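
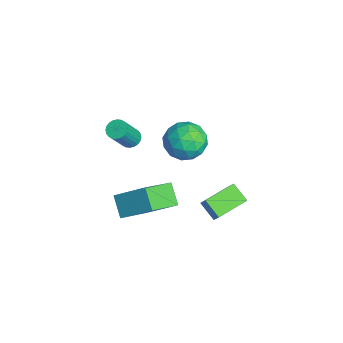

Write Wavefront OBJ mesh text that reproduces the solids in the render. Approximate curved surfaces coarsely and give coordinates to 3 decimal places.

v -0.348 -0.493 1.78
v 0.01 -0.819 1.459
v 0.705 -1.652 3.079
v 0.348 -1.327 3.4
v 0.138 -0.637 1.498
v 0.833 -1.47 3.118
v 0.193 -0.433 1.579
v 0.888 -1.266 3.199
v 0.166 -0.238 1.691
v 0.861 -1.072 3.311
v 0.06 -0.082 1.817
v 0.755 -0.916 3.437
v -0.108 0.011 1.937
v 0.587 -0.823 3.557
v -0.312 0.028 2.033
v 0.383 -0.806 3.653
v -0.522 -0.035 2.09
v 0.174 -0.869 3.71
v -0.705 -0.168 2.101
v -0.01 -1.001 3.721
v -0.833 -0.35 2.062
v -0.138 -1.183 3.682
v -0.888 -0.554 1.981
v -0.193 -1.387 3.601
v -0.861 -0.748 1.869
v -0.166 -1.582 3.489
v -0.755 -0.904 1.743
v -0.06 -1.738 3.363
v -0.587 -0.997 1.623
v 0.108 -1.831 3.243
v -0.383 -1.014 1.527
v 0.312 -1.848 3.147
v -0.174 -0.951 1.47
v 0.522 -1.785 3.09
v 3.051 2.886 -2.585
v 2.19 2.434 -1.918
v 2.342 4.549 -2.372
v 1.48 4.096 -1.705
v 3.54 3.004 -1.875
v 2.678 2.551 -1.208
v 2.83 4.666 -1.662
v 1.969 4.214 -0.995
v 2.773 2.328 2.913
v 3.4 1.874 3.787
v 1.28 1.306 3.453
v 1.907 0.852 4.327
v 1.601 1.978 4.352
v 2.524 2.61 4.018
v 2.156 0.57 3.222
v 3.079 1.202 2.888
v 3.018 0.788 3.978
v 2.675 1.658 4.676
v 2.005 1.522 2.564
v 1.662 2.392 3.262
v 3.218 2.191 3.303
v 1.462 0.989 3.937
v 1.283 1.651 3.952
v 1.651 1.384 4.466
v 2.703 2.623 3.438
v 3.071 2.356 3.952
v 2.014 2.418 4.284
v 1.609 0.824 3.288
v 1.977 0.557 3.802
v 3.029 1.796 2.774
v 3.397 1.529 3.288
v 2.666 0.762 2.956
v 3.362 1.285 3.928
v 2.484 0.685 4.246
v 2.631 0.519 3.596
v 3.173 0.89 3.4
v 3.16 1.797 4.339
v 2.282 1.196 4.656
v 2.103 1.858 4.671
v 2.645 2.229 4.475
v 2.936 1.158 4.451
v 2.398 1.984 2.584
v 1.52 1.383 2.901
v 2.035 0.951 2.765
v 2.577 1.322 2.569
v 2.196 2.495 2.994
v 1.318 1.895 3.312
v 1.507 2.29 3.84
v 2.049 2.661 3.644
v 1.744 2.022 2.789
v 0.651 -1.64 -1.745
v 1.607 -0.249 -0.462
v -0.311 -0.054 -2.75
v 0.645 1.338 -1.467
v 1.695 -1.558 -2.613
v 2.651 -0.166 -1.33
v 0.733 0.029 -3.618
v 1.689 1.42 -2.335
f 2 1 5
f 2 5 3
f 3 5 6
f 3 6 4
f 5 1 7
f 5 7 6
f 6 7 8
f 6 8 4
f 7 1 9
f 7 9 8
f 8 9 10
f 8 10 4
f 9 1 11
f 9 11 10
f 10 11 12
f 10 12 4
f 11 1 13
f 11 13 12
f 12 13 14
f 12 14 4
f 13 1 15
f 13 15 14
f 14 15 16
f 14 16 4
f 15 1 17
f 15 17 16
f 16 17 18
f 16 18 4
f 17 1 19
f 17 19 18
f 18 19 20
f 18 20 4
f 19 1 21
f 19 21 20
f 20 21 22
f 20 22 4
f 21 1 23
f 21 23 22
f 22 23 24
f 22 24 4
f 23 1 25
f 23 25 24
f 24 25 26
f 24 26 4
f 25 1 27
f 25 27 26
f 26 27 28
f 26 28 4
f 27 1 29
f 27 29 28
f 28 29 30
f 28 30 4
f 29 1 31
f 29 31 30
f 30 31 32
f 30 32 4
f 31 1 33
f 31 33 32
f 32 33 34
f 32 34 4
f 33 1 2
f 33 2 34
f 34 2 3
f 34 3 4
f 36 38 35
f 39 36 35
f 35 38 37
f 37 39 35
f 36 42 38
f 40 36 39
f 40 42 36
f 38 42 37
f 41 39 37
f 37 42 41
f 41 40 39
f 42 40 41
f 43 80 59
f 80 54 83
f 59 83 48
f 80 83 59
f 43 59 55
f 59 48 60
f 55 60 44
f 59 60 55
f 43 55 64
f 55 44 65
f 64 65 50
f 55 65 64
f 43 64 76
f 64 50 79
f 76 79 53
f 64 79 76
f 43 76 80
f 76 53 84
f 80 84 54
f 76 84 80
f 44 60 71
f 60 48 74
f 71 74 52
f 60 74 71
f 48 83 61
f 83 54 82
f 61 82 47
f 83 82 61
f 54 84 81
f 84 53 77
f 81 77 45
f 84 77 81
f 53 79 78
f 79 50 66
f 78 66 49
f 79 66 78
f 50 65 70
f 65 44 67
f 70 67 51
f 65 67 70
f 46 72 58
f 72 52 73
f 58 73 47
f 72 73 58
f 46 58 56
f 58 47 57
f 56 57 45
f 58 57 56
f 46 56 63
f 56 45 62
f 63 62 49
f 56 62 63
f 46 63 68
f 63 49 69
f 68 69 51
f 63 69 68
f 46 68 72
f 68 51 75
f 72 75 52
f 68 75 72
f 47 73 61
f 73 52 74
f 61 74 48
f 73 74 61
f 45 57 81
f 57 47 82
f 81 82 54
f 57 82 81
f 49 62 78
f 62 45 77
f 78 77 53
f 62 77 78
f 51 69 70
f 69 49 66
f 70 66 50
f 69 66 70
f 52 75 71
f 75 51 67
f 71 67 44
f 75 67 71
f 86 88 85
f 89 86 85
f 85 88 87
f 87 89 85
f 86 92 88
f 90 86 89
f 90 92 86
f 88 92 87
f 91 89 87
f 87 92 91
f 91 90 89
f 92 90 91



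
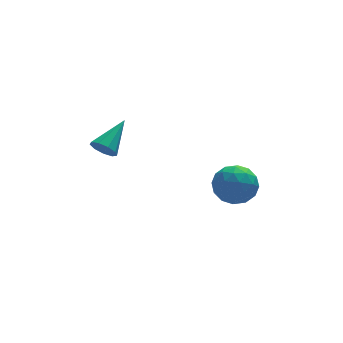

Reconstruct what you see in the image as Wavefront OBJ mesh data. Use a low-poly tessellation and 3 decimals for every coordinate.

v -3.562 -0.816 2.457
v -3.204 -1.313 2.55
v -2.438 0.156 3.323
v -3.093 -1.12 2.189
v -3.201 -0.784 1.954
v -3.478 -0.464 1.953
v -3.795 -0.307 2.189
v -4.002 -0.389 2.549
v -4.004 -0.67 2.867
v -3.799 -1.02 2.992
v -3.483 -1.274 2.867
v 1.034 -0.878 0.143
v 1.655 -0.411 -0.517
v 1.805 -2.309 -0.143
v 2.426 -1.842 -0.803
v 2.497 -1.64 0.194
v 2.02 -0.756 0.371
v 1.44 -1.964 -1.031
v 0.963 -1.08 -0.854
v 1.906 -1.082 -1.243
v 2.559 -0.882 -0.486
v 0.901 -1.838 -0.174
v 1.554 -1.638 0.583
v 1.277 -0.519 -0.161
v 2.183 -2.201 -0.499
v 2.225 -2.082 0.088
v 2.59 -1.807 -0.3
v 1.491 -0.722 0.36
v 1.856 -0.447 -0.028
v 2.351 -1.169 0.39
v 1.604 -2.273 -0.632
v 1.969 -1.998 -1.02
v 0.87 -0.913 -0.36
v 1.235 -0.638 -0.748
v 1.109 -1.551 -1.05
v 1.789 -0.639 -0.976
v 2.243 -1.48 -1.145
v 1.663 -1.552 -1.278
v 1.383 -1.032 -1.174
v 2.173 -0.521 -0.531
v 2.627 -1.362 -0.7
v 2.668 -1.243 -0.114
v 2.388 -0.724 -0.009
v 2.321 -0.915 -0.958
v 0.833 -1.358 0.04
v 1.287 -2.199 -0.129
v 1.072 -1.996 -0.651
v 0.792 -1.477 -0.546
v 1.217 -1.24 0.485
v 1.671 -2.081 0.316
v 2.077 -1.688 0.514
v 1.797 -1.168 0.618
v 1.139 -1.805 0.298
f 2 1 4
f 2 4 3
f 4 1 5
f 4 5 3
f 5 1 6
f 5 6 3
f 6 1 7
f 6 7 3
f 7 1 8
f 7 8 3
f 8 1 9
f 8 9 3
f 9 1 10
f 9 10 3
f 10 1 11
f 10 11 3
f 11 1 2
f 11 2 3
f 12 49 28
f 49 23 52
f 28 52 17
f 49 52 28
f 12 28 24
f 28 17 29
f 24 29 13
f 28 29 24
f 12 24 33
f 24 13 34
f 33 34 19
f 24 34 33
f 12 33 45
f 33 19 48
f 45 48 22
f 33 48 45
f 12 45 49
f 45 22 53
f 49 53 23
f 45 53 49
f 13 29 40
f 29 17 43
f 40 43 21
f 29 43 40
f 17 52 30
f 52 23 51
f 30 51 16
f 52 51 30
f 23 53 50
f 53 22 46
f 50 46 14
f 53 46 50
f 22 48 47
f 48 19 35
f 47 35 18
f 48 35 47
f 19 34 39
f 34 13 36
f 39 36 20
f 34 36 39
f 15 41 27
f 41 21 42
f 27 42 16
f 41 42 27
f 15 27 25
f 27 16 26
f 25 26 14
f 27 26 25
f 15 25 32
f 25 14 31
f 32 31 18
f 25 31 32
f 15 32 37
f 32 18 38
f 37 38 20
f 32 38 37
f 15 37 41
f 37 20 44
f 41 44 21
f 37 44 41
f 16 42 30
f 42 21 43
f 30 43 17
f 42 43 30
f 14 26 50
f 26 16 51
f 50 51 23
f 26 51 50
f 18 31 47
f 31 14 46
f 47 46 22
f 31 46 47
f 20 38 39
f 38 18 35
f 39 35 19
f 38 35 39
f 21 44 40
f 44 20 36
f 40 36 13
f 44 36 40



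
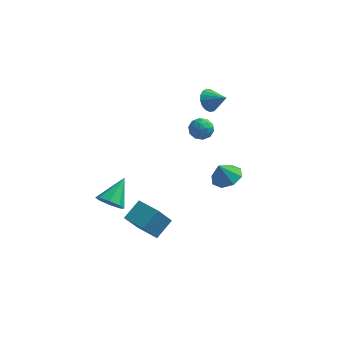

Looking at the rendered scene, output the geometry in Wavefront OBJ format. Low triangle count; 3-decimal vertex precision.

v 1.235 2.158 3.539
v 1.549 1.921 2.912
v 2.205 1.902 4.121
v 1.633 2.265 2.924
v 1.625 2.584 3.076
v 1.528 2.806 3.335
v 1.364 2.879 3.64
v 1.17 2.787 3.922
v 0.991 2.551 4.116
v 0.868 2.224 4.178
v 0.829 1.883 4.093
v 0.883 1.604 3.881
v 1.018 1.452 3.591
v 1.202 1.462 3.289
v 1.394 1.631 3.044
v 2.865 -0.572 -0.115
v 3.493 -0.076 0.25
v 2.495 -0.848 0.895
v 2.925 0.269 0.137
v 2.323 0.121 -0.125
v 2.037 -0.433 -0.38
v 2.237 -1.069 -0.48
v 2.804 -1.413 -0.366
v 3.407 -1.265 -0.105
v 3.692 -0.711 0.15
v -2.697 -2.967 -1.54
v -2.241 -2.647 -2.141
v -2.303 -1.613 -0.52
v -2.839 -2.456 -2.165
v -3.353 -2.564 -1.822
v -3.483 -2.909 -1.314
v -3.152 -3.288 -0.938
v -2.555 -3.479 -0.915
v -2.041 -3.37 -1.258
v -1.911 -3.025 -1.766
v 1.14 1.284 1.927
v 1.526 1.27 2.529
v 0.814 0.19 2.111
v 1.2 0.176 2.713
v 0.61 0.579 2.675
v 0.812 1.255 2.561
v 1.528 0.205 2.079
v 1.73 0.881 1.965
v 1.766 0.603 2.623
v 1.198 0.835 2.991
v 1.142 0.625 1.649
v 0.574 0.857 2.017
v 1.362 1.373 2.212
v 0.978 0.087 2.428
v 0.632 0.324 2.406
v 0.858 0.316 2.76
v 0.942 1.364 2.231
v 1.169 1.356 2.584
v 0.63 0.95 2.67
v 1.171 0.104 2.056
v 1.398 0.096 2.409
v 1.482 1.144 1.88
v 1.708 1.136 2.234
v 1.71 0.51 1.97
v 1.729 0.973 2.621
v 1.537 0.33 2.729
v 1.731 0.347 2.356
v 1.849 0.744 2.289
v 1.396 1.109 2.837
v 1.204 0.466 2.946
v 0.857 0.703 2.923
v 0.976 1.1 2.856
v 1.537 0.717 2.893
v 1.136 0.994 1.694
v 0.944 0.351 1.803
v 1.364 0.36 1.784
v 1.483 0.757 1.717
v 0.803 1.13 1.911
v 0.611 0.487 2.019
v 0.491 0.716 2.351
v 0.609 1.113 2.284
v 0.803 0.743 1.747
v -1.622 -1.577 -4.515
v -2.127 -2.371 -3.135
v -1.091 -0.614 -3.766
v -1.596 -1.408 -2.387
v -0.384 -2.292 -4.473
v -0.889 -3.086 -3.094
v 0.147 -1.329 -3.725
v -0.358 -2.123 -2.345
f 2 1 4
f 2 4 3
f 4 1 5
f 4 5 3
f 5 1 6
f 5 6 3
f 6 1 7
f 6 7 3
f 7 1 8
f 7 8 3
f 8 1 9
f 8 9 3
f 9 1 10
f 9 10 3
f 10 1 11
f 10 11 3
f 11 1 12
f 11 12 3
f 12 1 13
f 12 13 3
f 13 1 14
f 13 14 3
f 14 1 15
f 14 15 3
f 15 1 2
f 15 2 3
f 17 16 19
f 17 19 18
f 19 16 20
f 19 20 18
f 20 16 21
f 20 21 18
f 21 16 22
f 21 22 18
f 22 16 23
f 22 23 18
f 23 16 24
f 23 24 18
f 24 16 25
f 24 25 18
f 25 16 17
f 25 17 18
f 27 26 29
f 27 29 28
f 29 26 30
f 29 30 28
f 30 26 31
f 30 31 28
f 31 26 32
f 31 32 28
f 32 26 33
f 32 33 28
f 33 26 34
f 33 34 28
f 34 26 35
f 34 35 28
f 35 26 27
f 35 27 28
f 36 73 52
f 73 47 76
f 52 76 41
f 73 76 52
f 36 52 48
f 52 41 53
f 48 53 37
f 52 53 48
f 36 48 57
f 48 37 58
f 57 58 43
f 48 58 57
f 36 57 69
f 57 43 72
f 69 72 46
f 57 72 69
f 36 69 73
f 69 46 77
f 73 77 47
f 69 77 73
f 37 53 64
f 53 41 67
f 64 67 45
f 53 67 64
f 41 76 54
f 76 47 75
f 54 75 40
f 76 75 54
f 47 77 74
f 77 46 70
f 74 70 38
f 77 70 74
f 46 72 71
f 72 43 59
f 71 59 42
f 72 59 71
f 43 58 63
f 58 37 60
f 63 60 44
f 58 60 63
f 39 65 51
f 65 45 66
f 51 66 40
f 65 66 51
f 39 51 49
f 51 40 50
f 49 50 38
f 51 50 49
f 39 49 56
f 49 38 55
f 56 55 42
f 49 55 56
f 39 56 61
f 56 42 62
f 61 62 44
f 56 62 61
f 39 61 65
f 61 44 68
f 65 68 45
f 61 68 65
f 40 66 54
f 66 45 67
f 54 67 41
f 66 67 54
f 38 50 74
f 50 40 75
f 74 75 47
f 50 75 74
f 42 55 71
f 55 38 70
f 71 70 46
f 55 70 71
f 44 62 63
f 62 42 59
f 63 59 43
f 62 59 63
f 45 68 64
f 68 44 60
f 64 60 37
f 68 60 64
f 79 81 78
f 82 79 78
f 78 81 80
f 80 82 78
f 79 85 81
f 83 79 82
f 83 85 79
f 81 85 80
f 84 82 80
f 80 85 84
f 84 83 82
f 85 83 84



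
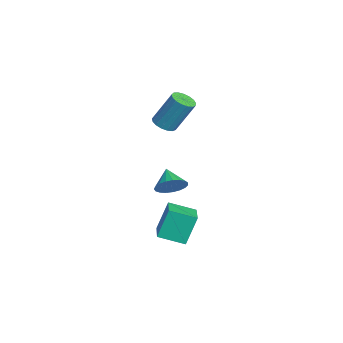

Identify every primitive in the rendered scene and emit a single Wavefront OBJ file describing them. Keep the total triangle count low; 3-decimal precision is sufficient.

v -0.494 0.638 -1.247
v -0.109 0.345 -0.714
v -1.346 0.562 -0.673
v -0.092 0.637 -0.649
v -0.144 0.929 -0.689
v -0.257 1.171 -0.824
v -0.411 1.32 -1.033
v -0.579 1.352 -1.279
v -0.732 1.26 -1.519
v -0.845 1.061 -1.712
v -0.896 0.788 -1.825
v -0.878 0.49 -1.837
v -0.794 0.217 -1.748
v -0.658 0.016 -1.572
v -0.493 -0.076 -1.339
v -0.329 -0.046 -1.091
v -0.193 0.103 -0.87
v 1.956 -0.335 -2.163
v 1.693 0.177 -0.876
v 2.203 0.763 -2.55
v 1.94 1.275 -1.263
v 3.3 -0.515 -1.817
v 3.037 -0.003 -0.53
v 3.547 0.583 -2.204
v 3.284 1.095 -0.917
v -2.676 0.681 1.303
v -2.135 0.475 1.328
v -1.902 1.273 2.823
v -2.444 1.479 2.797
v -2.108 0.717 1.195
v -1.875 1.515 2.689
v -2.211 0.951 1.086
v -1.978 1.749 2.58
v -2.421 1.123 1.027
v -2.188 1.921 2.521
v -2.689 1.193 1.031
v -2.456 1.991 2.525
v -2.955 1.147 1.098
v -2.722 1.945 2.592
v -3.156 0.993 1.211
v -2.924 1.791 2.705
v -3.248 0.768 1.345
v -3.015 1.566 2.84
v -3.209 0.523 1.47
v -2.976 1.322 2.964
v -3.048 0.315 1.556
v -2.815 1.113 3.051
v -2.801 0.19 1.585
v -2.569 0.988 3.079
v -2.526 0.177 1.548
v -2.294 0.976 3.043
v -2.286 0.28 1.456
v -2.053 1.079 2.95
f 2 1 4
f 2 4 3
f 4 1 5
f 4 5 3
f 5 1 6
f 5 6 3
f 6 1 7
f 6 7 3
f 7 1 8
f 7 8 3
f 8 1 9
f 8 9 3
f 9 1 10
f 9 10 3
f 10 1 11
f 10 11 3
f 11 1 12
f 11 12 3
f 12 1 13
f 12 13 3
f 13 1 14
f 13 14 3
f 14 1 15
f 14 15 3
f 15 1 16
f 15 16 3
f 16 1 17
f 16 17 3
f 17 1 2
f 17 2 3
f 19 21 18
f 22 19 18
f 18 21 20
f 20 22 18
f 19 25 21
f 23 19 22
f 23 25 19
f 21 25 20
f 24 22 20
f 20 25 24
f 24 23 22
f 25 23 24
f 27 26 30
f 27 30 28
f 28 30 31
f 28 31 29
f 30 26 32
f 30 32 31
f 31 32 33
f 31 33 29
f 32 26 34
f 32 34 33
f 33 34 35
f 33 35 29
f 34 26 36
f 34 36 35
f 35 36 37
f 35 37 29
f 36 26 38
f 36 38 37
f 37 38 39
f 37 39 29
f 38 26 40
f 38 40 39
f 39 40 41
f 39 41 29
f 40 26 42
f 40 42 41
f 41 42 43
f 41 43 29
f 42 26 44
f 42 44 43
f 43 44 45
f 43 45 29
f 44 26 46
f 44 46 45
f 45 46 47
f 45 47 29
f 46 26 48
f 46 48 47
f 47 48 49
f 47 49 29
f 48 26 50
f 48 50 49
f 49 50 51
f 49 51 29
f 50 26 52
f 50 52 51
f 51 52 53
f 51 53 29
f 52 26 27
f 52 27 53
f 53 27 28
f 53 28 29



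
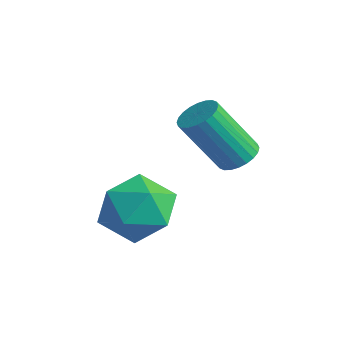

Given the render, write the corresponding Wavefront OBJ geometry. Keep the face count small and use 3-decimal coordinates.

v 1.716 -0.622 1.786
v 2.284 -0.092 2.495
v 3.096 -0.788 0.805
v 3.664 -0.258 1.514
v 3.308 -1.221 1.739
v 2.455 -1.119 2.346
v 2.925 0.239 0.954
v 2.072 0.341 1.561
v 3.031 0.44 1.981
v 3.267 -0.463 2.466
v 2.113 -0.417 0.834
v 2.349 -1.32 1.319
v 3.34 1.992 2.907
v 3.799 2.203 3.171
v 3.338 1.339 4.658
v 2.88 1.128 4.393
v 3.647 2.36 3.215
v 3.187 1.496 4.702
v 3.449 2.461 3.213
v 2.988 1.597 4.699
v 3.234 2.49 3.163
v 2.774 1.626 4.65
v 3.035 2.443 3.075
v 2.575 1.579 4.561
v 2.883 2.328 2.96
v 2.423 1.464 4.447
v 2.8 2.162 2.838
v 2.34 1.298 4.325
v 2.8 1.969 2.726
v 2.34 1.105 4.213
v 2.882 1.781 2.642
v 2.421 0.917 4.129
v 3.033 1.624 2.598
v 2.573 0.76 4.085
v 3.232 1.523 2.601
v 2.771 0.659 4.087
v 3.446 1.494 2.65
v 2.986 0.63 4.137
v 3.645 1.541 2.739
v 3.185 0.677 4.225
v 3.797 1.656 2.853
v 3.337 0.792 4.34
v 3.88 1.822 2.975
v 3.42 0.958 4.462
v 3.88 2.015 3.087
v 3.42 1.151 4.574
f 1 12 6
f 1 6 2
f 1 2 8
f 1 8 11
f 1 11 12
f 2 6 10
f 6 12 5
f 12 11 3
f 11 8 7
f 8 2 9
f 4 10 5
f 4 5 3
f 4 3 7
f 4 7 9
f 4 9 10
f 5 10 6
f 3 5 12
f 7 3 11
f 9 7 8
f 10 9 2
f 14 13 17
f 14 17 15
f 15 17 18
f 15 18 16
f 17 13 19
f 17 19 18
f 18 19 20
f 18 20 16
f 19 13 21
f 19 21 20
f 20 21 22
f 20 22 16
f 21 13 23
f 21 23 22
f 22 23 24
f 22 24 16
f 23 13 25
f 23 25 24
f 24 25 26
f 24 26 16
f 25 13 27
f 25 27 26
f 26 27 28
f 26 28 16
f 27 13 29
f 27 29 28
f 28 29 30
f 28 30 16
f 29 13 31
f 29 31 30
f 30 31 32
f 30 32 16
f 31 13 33
f 31 33 32
f 32 33 34
f 32 34 16
f 33 13 35
f 33 35 34
f 34 35 36
f 34 36 16
f 35 13 37
f 35 37 36
f 36 37 38
f 36 38 16
f 37 13 39
f 37 39 38
f 38 39 40
f 38 40 16
f 39 13 41
f 39 41 40
f 40 41 42
f 40 42 16
f 41 13 43
f 41 43 42
f 42 43 44
f 42 44 16
f 43 13 45
f 43 45 44
f 44 45 46
f 44 46 16
f 45 13 14
f 45 14 46
f 46 14 15
f 46 15 16



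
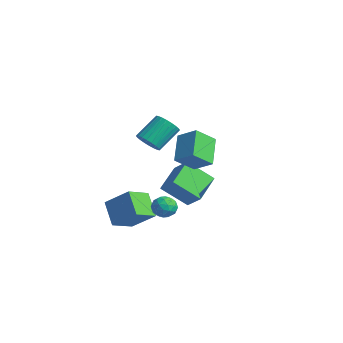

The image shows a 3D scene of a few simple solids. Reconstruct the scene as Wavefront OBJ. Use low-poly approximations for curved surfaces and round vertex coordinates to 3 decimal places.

v -3.5 1.743 -2.914
v -4.472 3.196 -2.096
v -2.678 3.002 -4.172
v -3.65 4.455 -3.354
v -2.45 1.945 -2.026
v -3.422 3.398 -1.208
v -1.628 3.204 -3.284
v -2.6 4.657 -2.466
v 1.467 1.129 2.625
v 1.449 -0.023 3.522
v 2.464 1.632 3.291
v 2.446 0.48 4.188
v 2.634 0.26 1.532
v 2.616 -0.892 2.429
v 3.631 0.763 2.198
v 3.613 -0.389 3.095
v 0.675 -1.322 2.999
v 1.413 -1.11 2.864
v 1.244 0.155 3.926
v 0.505 -0.058 4.061
v 1.266 -0.951 2.651
v 1.096 0.314 3.713
v 1.028 -0.848 2.491
v 0.859 0.417 3.552
v 0.737 -0.818 2.408
v 0.567 0.447 3.469
v 0.436 -0.864 2.415
v 0.267 0.401 3.477
v 0.172 -0.98 2.511
v 0.002 0.285 3.573
v -0.016 -1.148 2.682
v -0.186 0.116 3.743
v -0.099 -1.343 2.9
v -0.268 -0.078 3.962
v -0.064 -1.535 3.134
v -0.233 -0.27 4.196
v 0.084 -1.694 3.347
v -0.086 -0.429 4.409
v 0.321 -1.797 3.508
v 0.152 -0.532 4.569
v 0.613 -1.827 3.591
v 0.443 -0.562 4.652
v 0.913 -1.781 3.583
v 0.744 -0.516 4.645
v 1.178 -1.665 3.487
v 1.008 -0.4 4.549
v 1.366 -1.496 3.317
v 1.196 -0.232 4.378
v 1.448 -1.302 3.098
v 1.279 -0.037 4.16
v -1.898 -2.522 -2.187
v -0.718 -1.725 -1.054
v -2.227 -1.169 -2.797
v -1.046 -0.372 -1.664
v -0.694 -2.728 -3.296
v 0.487 -1.931 -2.163
v -1.022 -1.375 -3.906
v 0.158 -0.578 -2.773
v 2.673 -0.791 -0.663
v 2.975 -1.278 -0.217
v 2.245 -1.662 -1.323
v 2.547 -2.149 -0.877
v 1.989 -1.745 -0.65
v 2.253 -1.206 -0.241
v 2.967 -1.734 -1.299
v 3.231 -1.195 -0.89
v 3.156 -1.86 -0.61
v 2.552 -1.867 -0.209
v 2.668 -1.073 -1.331
v 2.064 -1.08 -0.93
v 2.862 -0.958 -0.382
v 2.358 -1.982 -1.158
v 2.03 -1.744 -1.024
v 2.207 -2.03 -0.762
v 2.438 -0.916 -0.396
v 2.615 -1.202 -0.134
v 2.035 -1.476 -0.388
v 2.605 -1.738 -1.406
v 2.782 -2.024 -1.144
v 3.013 -0.91 -0.778
v 3.19 -1.196 -0.516
v 3.185 -1.464 -1.152
v 3.145 -1.586 -0.351
v 2.894 -2.098 -0.739
v 3.141 -1.854 -0.987
v 3.296 -1.538 -0.747
v 2.79 -1.59 -0.115
v 2.538 -2.102 -0.503
v 2.21 -1.865 -0.369
v 2.366 -1.548 -0.129
v 2.897 -1.933 -0.346
v 2.682 -0.838 -1.037
v 2.43 -1.35 -1.425
v 2.854 -1.392 -1.411
v 3.01 -1.075 -1.171
v 2.326 -0.842 -0.801
v 2.075 -1.354 -1.189
v 1.924 -1.402 -0.793
v 2.079 -1.086 -0.553
v 2.323 -1.007 -1.194
f 2 4 1
f 5 2 1
f 1 4 3
f 3 5 1
f 2 8 4
f 6 2 5
f 6 8 2
f 4 8 3
f 7 5 3
f 3 8 7
f 7 6 5
f 8 6 7
f 10 12 9
f 13 10 9
f 9 12 11
f 11 13 9
f 10 16 12
f 14 10 13
f 14 16 10
f 12 16 11
f 15 13 11
f 11 16 15
f 15 14 13
f 16 14 15
f 18 17 21
f 18 21 19
f 19 21 22
f 19 22 20
f 21 17 23
f 21 23 22
f 22 23 24
f 22 24 20
f 23 17 25
f 23 25 24
f 24 25 26
f 24 26 20
f 25 17 27
f 25 27 26
f 26 27 28
f 26 28 20
f 27 17 29
f 27 29 28
f 28 29 30
f 28 30 20
f 29 17 31
f 29 31 30
f 30 31 32
f 30 32 20
f 31 17 33
f 31 33 32
f 32 33 34
f 32 34 20
f 33 17 35
f 33 35 34
f 34 35 36
f 34 36 20
f 35 17 37
f 35 37 36
f 36 37 38
f 36 38 20
f 37 17 39
f 37 39 38
f 38 39 40
f 38 40 20
f 39 17 41
f 39 41 40
f 40 41 42
f 40 42 20
f 41 17 43
f 41 43 42
f 42 43 44
f 42 44 20
f 43 17 45
f 43 45 44
f 44 45 46
f 44 46 20
f 45 17 47
f 45 47 46
f 46 47 48
f 46 48 20
f 47 17 49
f 47 49 48
f 48 49 50
f 48 50 20
f 49 17 18
f 49 18 50
f 50 18 19
f 50 19 20
f 52 54 51
f 55 52 51
f 51 54 53
f 53 55 51
f 52 58 54
f 56 52 55
f 56 58 52
f 54 58 53
f 57 55 53
f 53 58 57
f 57 56 55
f 58 56 57
f 59 96 75
f 96 70 99
f 75 99 64
f 96 99 75
f 59 75 71
f 75 64 76
f 71 76 60
f 75 76 71
f 59 71 80
f 71 60 81
f 80 81 66
f 71 81 80
f 59 80 92
f 80 66 95
f 92 95 69
f 80 95 92
f 59 92 96
f 92 69 100
f 96 100 70
f 92 100 96
f 60 76 87
f 76 64 90
f 87 90 68
f 76 90 87
f 64 99 77
f 99 70 98
f 77 98 63
f 99 98 77
f 70 100 97
f 100 69 93
f 97 93 61
f 100 93 97
f 69 95 94
f 95 66 82
f 94 82 65
f 95 82 94
f 66 81 86
f 81 60 83
f 86 83 67
f 81 83 86
f 62 88 74
f 88 68 89
f 74 89 63
f 88 89 74
f 62 74 72
f 74 63 73
f 72 73 61
f 74 73 72
f 62 72 79
f 72 61 78
f 79 78 65
f 72 78 79
f 62 79 84
f 79 65 85
f 84 85 67
f 79 85 84
f 62 84 88
f 84 67 91
f 88 91 68
f 84 91 88
f 63 89 77
f 89 68 90
f 77 90 64
f 89 90 77
f 61 73 97
f 73 63 98
f 97 98 70
f 73 98 97
f 65 78 94
f 78 61 93
f 94 93 69
f 78 93 94
f 67 85 86
f 85 65 82
f 86 82 66
f 85 82 86
f 68 91 87
f 91 67 83
f 87 83 60
f 91 83 87



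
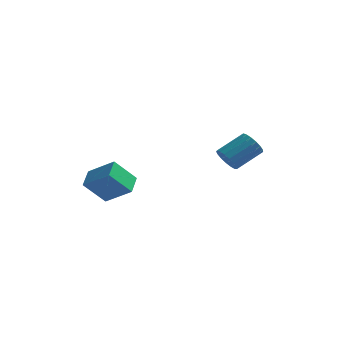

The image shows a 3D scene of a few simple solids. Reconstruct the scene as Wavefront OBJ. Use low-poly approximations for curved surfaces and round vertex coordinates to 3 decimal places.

v -3.335 -4.483 -1.307
v -1.857 -4.707 -0.358
v -3.486 -3.369 -0.808
v -2.008 -3.593 0.14
v -2.412 -3.787 -2.58
v -0.934 -4.011 -1.632
v -2.563 -2.673 -2.082
v -1.085 -2.897 -1.133
v 2.042 2.08 -1.264
v 2.616 1.51 -1.243
v 3.693 2.629 -0.275
v 3.118 3.2 -0.296
v 2.697 1.711 -1.565
v 3.773 2.83 -0.596
v 2.627 1.996 -1.818
v 3.704 3.116 -0.849
v 2.424 2.301 -1.944
v 3.5 3.42 -0.975
v 2.133 2.555 -1.914
v 3.209 3.675 -0.946
v 1.821 2.701 -1.735
v 2.897 3.82 -0.767
v 1.559 2.704 -1.449
v 2.636 3.823 -0.481
v 1.409 2.565 -1.12
v 2.485 3.684 -0.152
v 1.403 2.314 -0.824
v 2.479 3.433 0.144
v 1.544 2.01 -0.629
v 2.62 3.129 0.339
v 1.799 1.722 -0.58
v 2.875 2.841 0.389
v 2.109 1.516 -0.687
v 3.185 2.636 0.282
v 2.404 1.44 -0.926
v 3.481 2.559 0.042
f 2 4 1
f 5 2 1
f 1 4 3
f 3 5 1
f 2 8 4
f 6 2 5
f 6 8 2
f 4 8 3
f 7 5 3
f 3 8 7
f 7 6 5
f 8 6 7
f 10 9 13
f 10 13 11
f 11 13 14
f 11 14 12
f 13 9 15
f 13 15 14
f 14 15 16
f 14 16 12
f 15 9 17
f 15 17 16
f 16 17 18
f 16 18 12
f 17 9 19
f 17 19 18
f 18 19 20
f 18 20 12
f 19 9 21
f 19 21 20
f 20 21 22
f 20 22 12
f 21 9 23
f 21 23 22
f 22 23 24
f 22 24 12
f 23 9 25
f 23 25 24
f 24 25 26
f 24 26 12
f 25 9 27
f 25 27 26
f 26 27 28
f 26 28 12
f 27 9 29
f 27 29 28
f 28 29 30
f 28 30 12
f 29 9 31
f 29 31 30
f 30 31 32
f 30 32 12
f 31 9 33
f 31 33 32
f 32 33 34
f 32 34 12
f 33 9 35
f 33 35 34
f 34 35 36
f 34 36 12
f 35 9 10
f 35 10 36
f 36 10 11
f 36 11 12



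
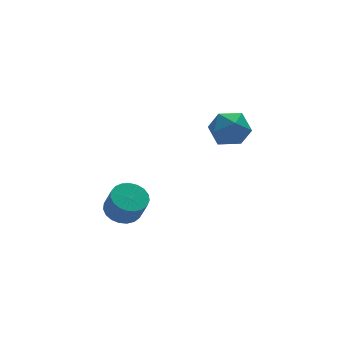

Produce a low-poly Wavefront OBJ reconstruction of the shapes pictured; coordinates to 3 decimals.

v -1.66 3.102 -2.295
v -1.207 2.547 -2.602
v -1.126 2.043 -1.572
v -1.58 2.598 -1.265
v -0.989 2.769 -2.511
v -0.908 2.265 -1.481
v -0.887 3.049 -2.382
v -0.806 2.544 -1.352
v -0.919 3.337 -2.238
v -0.838 2.833 -1.208
v -1.079 3.586 -2.104
v -0.998 3.081 -1.074
v -1.339 3.75 -2.003
v -1.259 3.246 -0.973
v -1.656 3.803 -1.953
v -1.575 3.298 -0.922
v -1.972 3.734 -1.961
v -1.892 3.23 -0.931
v -2.235 3.556 -2.028
v -2.155 3.052 -0.997
v -2.399 3.3 -2.141
v -2.318 2.796 -1.11
v -2.435 3.009 -2.28
v -2.354 2.505 -1.25
v -2.337 2.735 -2.422
v -2.256 2.23 -1.392
v -2.122 2.524 -2.542
v -2.041 2.019 -1.512
v -1.827 2.413 -2.62
v -1.746 1.908 -1.589
v -1.503 2.421 -2.641
v -1.423 1.917 -1.611
v 0.663 0.095 3.234
v 1.17 0.634 3.753
v 1.77 -0.034 2.287
v 2.277 0.505 2.806
v 2.057 -0.324 3.094
v 1.373 -0.244 3.679
v 1.567 0.844 2.361
v 0.883 0.924 2.946
v 1.729 1.097 3.214
v 2.032 0.375 3.667
v 0.908 0.225 2.373
v 1.211 -0.497 2.826
f 2 1 5
f 2 5 3
f 3 5 6
f 3 6 4
f 5 1 7
f 5 7 6
f 6 7 8
f 6 8 4
f 7 1 9
f 7 9 8
f 8 9 10
f 8 10 4
f 9 1 11
f 9 11 10
f 10 11 12
f 10 12 4
f 11 1 13
f 11 13 12
f 12 13 14
f 12 14 4
f 13 1 15
f 13 15 14
f 14 15 16
f 14 16 4
f 15 1 17
f 15 17 16
f 16 17 18
f 16 18 4
f 17 1 19
f 17 19 18
f 18 19 20
f 18 20 4
f 19 1 21
f 19 21 20
f 20 21 22
f 20 22 4
f 21 1 23
f 21 23 22
f 22 23 24
f 22 24 4
f 23 1 25
f 23 25 24
f 24 25 26
f 24 26 4
f 25 1 27
f 25 27 26
f 26 27 28
f 26 28 4
f 27 1 29
f 27 29 28
f 28 29 30
f 28 30 4
f 29 1 31
f 29 31 30
f 30 31 32
f 30 32 4
f 31 1 2
f 31 2 32
f 32 2 3
f 32 3 4
f 33 44 38
f 33 38 34
f 33 34 40
f 33 40 43
f 33 43 44
f 34 38 42
f 38 44 37
f 44 43 35
f 43 40 39
f 40 34 41
f 36 42 37
f 36 37 35
f 36 35 39
f 36 39 41
f 36 41 42
f 37 42 38
f 35 37 44
f 39 35 43
f 41 39 40
f 42 41 34



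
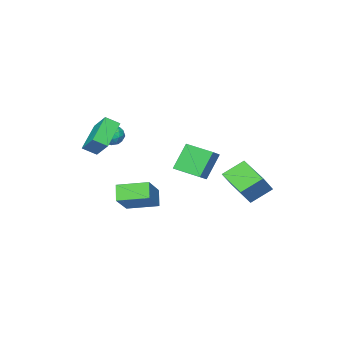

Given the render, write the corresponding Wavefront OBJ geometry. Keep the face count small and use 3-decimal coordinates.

v -2.138 4.269 -3.237
v -2.611 2.302 -2.54
v -3.328 4.879 -2.324
v -3.802 2.912 -1.627
v -1.138 4.448 -2.053
v -1.612 2.481 -1.356
v -2.329 5.058 -1.14
v -2.802 3.091 -0.443
v 3.129 -3.076 2.196
v 3.402 -1.826 3.284
v 2.508 -2.506 1.697
v 2.781 -1.256 2.785
v 4.679 -2.404 1.035
v 4.952 -1.154 2.123
v 4.058 -1.834 0.536
v 4.331 -0.584 1.624
v 1.841 -2.902 1.687
v 2.337 -3.365 1.287
v 0.963 -3.055 0.773
v 1.459 -3.518 0.373
v 1.149 -3.768 1.054
v 1.692 -3.673 1.618
v 1.608 -2.747 0.442
v 2.151 -2.652 1.006
v 2.194 -3.27 0.517
v 1.91 -3.901 0.896
v 1.39 -2.519 1.164
v 1.106 -3.15 1.543
v 2.166 -3.12 1.567
v 1.134 -3.3 0.493
v 0.951 -3.446 0.893
v 1.243 -3.719 0.658
v 1.786 -3.301 1.762
v 2.078 -3.574 1.527
v 1.38 -3.81 1.39
v 1.222 -2.846 0.533
v 1.514 -3.119 0.298
v 2.057 -2.701 1.402
v 2.349 -2.974 1.167
v 1.92 -2.61 0.67
v 2.374 -3.337 0.879
v 1.858 -3.426 0.343
v 1.945 -2.973 0.383
v 2.264 -2.917 0.714
v 2.207 -3.707 1.102
v 1.691 -3.797 0.565
v 1.508 -3.944 0.965
v 1.827 -3.888 1.297
v 2.122 -3.651 0.65
v 1.609 -2.623 1.495
v 1.093 -2.713 0.958
v 1.473 -2.532 0.763
v 1.792 -2.476 1.095
v 1.442 -2.994 1.717
v 0.926 -3.083 1.181
v 1.036 -3.503 1.346
v 1.355 -3.447 1.677
v 1.178 -2.769 1.41
v 0.481 -3.337 -4.033
v 1.954 -2.605 -2.711
v -0.652 -1.733 -3.658
v 0.821 -1.001 -2.336
v 1.019 -2.739 -4.964
v 2.492 -2.007 -3.642
v -0.114 -1.135 -4.589
v 1.359 -0.403 -3.267
v -3.13 -2.542 -2.983
v -4.196 -2.518 -1.244
v -3.565 -0.695 -3.276
v -4.632 -0.671 -1.537
v -2.308 -2.269 -2.483
v -3.375 -2.245 -0.744
v -2.744 -0.422 -2.776
v -3.81 -0.398 -1.037
f 2 4 1
f 5 2 1
f 1 4 3
f 3 5 1
f 2 8 4
f 6 2 5
f 6 8 2
f 4 8 3
f 7 5 3
f 3 8 7
f 7 6 5
f 8 6 7
f 10 12 9
f 13 10 9
f 9 12 11
f 11 13 9
f 10 16 12
f 14 10 13
f 14 16 10
f 12 16 11
f 15 13 11
f 11 16 15
f 15 14 13
f 16 14 15
f 17 54 33
f 54 28 57
f 33 57 22
f 54 57 33
f 17 33 29
f 33 22 34
f 29 34 18
f 33 34 29
f 17 29 38
f 29 18 39
f 38 39 24
f 29 39 38
f 17 38 50
f 38 24 53
f 50 53 27
f 38 53 50
f 17 50 54
f 50 27 58
f 54 58 28
f 50 58 54
f 18 34 45
f 34 22 48
f 45 48 26
f 34 48 45
f 22 57 35
f 57 28 56
f 35 56 21
f 57 56 35
f 28 58 55
f 58 27 51
f 55 51 19
f 58 51 55
f 27 53 52
f 53 24 40
f 52 40 23
f 53 40 52
f 24 39 44
f 39 18 41
f 44 41 25
f 39 41 44
f 20 46 32
f 46 26 47
f 32 47 21
f 46 47 32
f 20 32 30
f 32 21 31
f 30 31 19
f 32 31 30
f 20 30 37
f 30 19 36
f 37 36 23
f 30 36 37
f 20 37 42
f 37 23 43
f 42 43 25
f 37 43 42
f 20 42 46
f 42 25 49
f 46 49 26
f 42 49 46
f 21 47 35
f 47 26 48
f 35 48 22
f 47 48 35
f 19 31 55
f 31 21 56
f 55 56 28
f 31 56 55
f 23 36 52
f 36 19 51
f 52 51 27
f 36 51 52
f 25 43 44
f 43 23 40
f 44 40 24
f 43 40 44
f 26 49 45
f 49 25 41
f 45 41 18
f 49 41 45
f 60 62 59
f 63 60 59
f 59 62 61
f 61 63 59
f 60 66 62
f 64 60 63
f 64 66 60
f 62 66 61
f 65 63 61
f 61 66 65
f 65 64 63
f 66 64 65
f 68 70 67
f 71 68 67
f 67 70 69
f 69 71 67
f 68 74 70
f 72 68 71
f 72 74 68
f 70 74 69
f 73 71 69
f 69 74 73
f 73 72 71
f 74 72 73



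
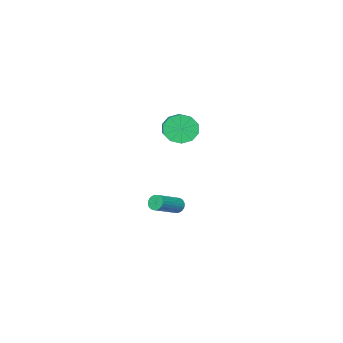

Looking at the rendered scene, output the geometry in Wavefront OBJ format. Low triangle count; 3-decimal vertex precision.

v 0.677 -0.113 3.044
v 1.263 -0.257 2.324
v 2.33 1.03 2.936
v 1.743 1.173 3.656
v 0.874 0.143 2.161
v 1.941 1.43 2.773
v 0.41 0.445 2.336
v 1.476 1.731 2.948
v 0.047 0.533 2.781
v 1.114 1.82 3.393
v -0.075 0.375 3.327
v 0.992 1.662 3.939
v 0.09 0.03 3.764
v 1.157 1.317 4.376
v 0.479 -0.37 3.927
v 1.546 0.917 4.539
v 0.944 -0.671 3.752
v 2.01 0.615 4.364
v 1.306 -0.76 3.307
v 2.373 0.527 3.919
v 1.428 -0.602 2.761
v 2.495 0.685 3.373
v -0.862 -1.996 -3.685
v -0.68 -1.746 -4.103
v 0.944 -1.674 -3.354
v 0.762 -1.924 -2.935
v -0.74 -1.59 -3.987
v 0.884 -1.519 -3.238
v -0.819 -1.497 -3.825
v 0.805 -1.425 -3.076
v -0.905 -1.479 -3.642
v 0.72 -1.408 -2.892
v -0.983 -1.54 -3.465
v 0.641 -1.469 -2.716
v -1.044 -1.671 -3.322
v 0.58 -1.599 -2.573
v -1.076 -1.85 -3.234
v 0.548 -1.779 -2.484
v -1.077 -2.052 -3.214
v 0.548 -1.981 -2.465
v -1.044 -2.246 -3.266
v 0.58 -2.174 -2.517
v -0.984 -2.401 -3.382
v 0.64 -2.33 -2.633
v -0.905 -2.495 -3.544
v 0.719 -2.423 -2.795
v -0.82 -2.512 -3.728
v 0.805 -2.441 -2.978
v -0.741 -2.451 -3.904
v 0.883 -2.38 -3.155
v -0.68 -2.321 -4.047
v 0.944 -2.249 -3.298
v -0.648 -2.141 -4.136
v 0.976 -2.07 -3.386
v -0.648 -1.939 -4.155
v 0.977 -1.868 -3.406
f 2 1 5
f 2 5 3
f 3 5 6
f 3 6 4
f 5 1 7
f 5 7 6
f 6 7 8
f 6 8 4
f 7 1 9
f 7 9 8
f 8 9 10
f 8 10 4
f 9 1 11
f 9 11 10
f 10 11 12
f 10 12 4
f 11 1 13
f 11 13 12
f 12 13 14
f 12 14 4
f 13 1 15
f 13 15 14
f 14 15 16
f 14 16 4
f 15 1 17
f 15 17 16
f 16 17 18
f 16 18 4
f 17 1 19
f 17 19 18
f 18 19 20
f 18 20 4
f 19 1 21
f 19 21 20
f 20 21 22
f 20 22 4
f 21 1 2
f 21 2 22
f 22 2 3
f 22 3 4
f 24 23 27
f 24 27 25
f 25 27 28
f 25 28 26
f 27 23 29
f 27 29 28
f 28 29 30
f 28 30 26
f 29 23 31
f 29 31 30
f 30 31 32
f 30 32 26
f 31 23 33
f 31 33 32
f 32 33 34
f 32 34 26
f 33 23 35
f 33 35 34
f 34 35 36
f 34 36 26
f 35 23 37
f 35 37 36
f 36 37 38
f 36 38 26
f 37 23 39
f 37 39 38
f 38 39 40
f 38 40 26
f 39 23 41
f 39 41 40
f 40 41 42
f 40 42 26
f 41 23 43
f 41 43 42
f 42 43 44
f 42 44 26
f 43 23 45
f 43 45 44
f 44 45 46
f 44 46 26
f 45 23 47
f 45 47 46
f 46 47 48
f 46 48 26
f 47 23 49
f 47 49 48
f 48 49 50
f 48 50 26
f 49 23 51
f 49 51 50
f 50 51 52
f 50 52 26
f 51 23 53
f 51 53 52
f 52 53 54
f 52 54 26
f 53 23 55
f 53 55 54
f 54 55 56
f 54 56 26
f 55 23 24
f 55 24 56
f 56 24 25
f 56 25 26



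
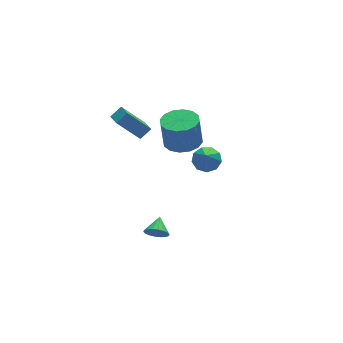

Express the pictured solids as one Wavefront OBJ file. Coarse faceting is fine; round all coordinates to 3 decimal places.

v -1.119 1.66 3.78
v -0.474 1.777 4.272
v -1.147 2.474 3.623
v -0.502 2.592 4.115
v 0.082 1.408 2.265
v 0.727 1.526 2.757
v 0.054 2.223 2.108
v 0.699 2.34 2.6
v 2.244 0.913 1.725
v 3.28 0.881 1.806
v 3.152 1.014 3.496
v 2.116 1.047 3.415
v 3.161 1.404 1.756
v 3.033 1.537 3.446
v 2.795 1.795 1.697
v 2.667 1.928 3.387
v 2.282 1.95 1.646
v 2.154 2.083 3.336
v 1.759 1.827 1.616
v 1.631 1.96 3.306
v 1.366 1.459 1.615
v 1.238 1.593 3.305
v 1.208 0.946 1.644
v 1.08 1.079 3.334
v 1.327 0.423 1.694
v 1.199 0.556 3.384
v 1.693 0.032 1.753
v 1.565 0.165 3.443
v 2.206 -0.123 1.804
v 2.078 0.01 3.494
v 2.729 -0 1.834
v 2.601 0.133 3.524
v 3.122 0.367 1.835
v 2.994 0.501 3.525
v 0.079 -0.761 -3.842
v 0.561 -0.8 -4.335
v 0.601 0.061 -3.398
v 0.355 -0.606 -4.455
v 0.096 -0.442 -4.453
v -0.167 -0.342 -4.331
v -0.381 -0.324 -4.111
v -0.504 -0.393 -3.838
v -0.511 -0.536 -3.566
v -0.402 -0.722 -3.349
v -0.197 -0.917 -3.229
v 0.063 -1.081 -3.23
v 0.326 -1.181 -3.353
v 0.54 -1.198 -3.572
v 0.663 -1.129 -3.845
v 0.67 -0.987 -4.117
v 3.928 1.692 -1.116
v 4.614 1.263 -1.169
v 3.532 0.908 0.076
v 4.693 1.709 -0.85
v 4.415 2.146 -0.655
v 3.909 2.371 -0.676
v 3.412 2.278 -0.902
v 3.157 1.911 -1.229
v 3.263 1.44 -1.503
v 3.68 1.088 -1.595
v 4.213 1.018 -1.464
f 2 4 1
f 5 2 1
f 1 4 3
f 3 5 1
f 2 8 4
f 6 2 5
f 6 8 2
f 4 8 3
f 7 5 3
f 3 8 7
f 7 6 5
f 8 6 7
f 10 9 13
f 10 13 11
f 11 13 14
f 11 14 12
f 13 9 15
f 13 15 14
f 14 15 16
f 14 16 12
f 15 9 17
f 15 17 16
f 16 17 18
f 16 18 12
f 17 9 19
f 17 19 18
f 18 19 20
f 18 20 12
f 19 9 21
f 19 21 20
f 20 21 22
f 20 22 12
f 21 9 23
f 21 23 22
f 22 23 24
f 22 24 12
f 23 9 25
f 23 25 24
f 24 25 26
f 24 26 12
f 25 9 27
f 25 27 26
f 26 27 28
f 26 28 12
f 27 9 29
f 27 29 28
f 28 29 30
f 28 30 12
f 29 9 31
f 29 31 30
f 30 31 32
f 30 32 12
f 31 9 33
f 31 33 32
f 32 33 34
f 32 34 12
f 33 9 10
f 33 10 34
f 34 10 11
f 34 11 12
f 36 35 38
f 36 38 37
f 38 35 39
f 38 39 37
f 39 35 40
f 39 40 37
f 40 35 41
f 40 41 37
f 41 35 42
f 41 42 37
f 42 35 43
f 42 43 37
f 43 35 44
f 43 44 37
f 44 35 45
f 44 45 37
f 45 35 46
f 45 46 37
f 46 35 47
f 46 47 37
f 47 35 48
f 47 48 37
f 48 35 49
f 48 49 37
f 49 35 50
f 49 50 37
f 50 35 36
f 50 36 37
f 52 51 54
f 52 54 53
f 54 51 55
f 54 55 53
f 55 51 56
f 55 56 53
f 56 51 57
f 56 57 53
f 57 51 58
f 57 58 53
f 58 51 59
f 58 59 53
f 59 51 60
f 59 60 53
f 60 51 61
f 60 61 53
f 61 51 52
f 61 52 53



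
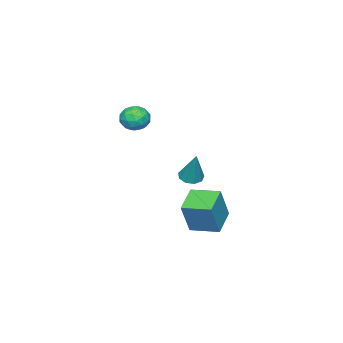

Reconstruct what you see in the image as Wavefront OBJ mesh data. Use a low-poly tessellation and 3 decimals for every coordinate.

v 1.271 3.025 -4.185
v 2.037 3.009 -2.316
v 0.918 4.578 -4.027
v 1.684 4.562 -2.158
v 2.736 3.418 -4.782
v 3.502 3.402 -2.913
v 2.383 4.971 -4.624
v 3.149 4.955 -2.755
v 3.641 1.499 3.216
v 4.387 1.34 2.886
v 3.153 0.38 2.654
v 3.899 0.221 2.324
v 3.787 0.165 3.145
v 4.089 0.857 3.493
v 3.451 0.863 2.047
v 3.753 1.555 2.395
v 4.269 0.947 2.164
v 4.477 0.515 2.843
v 3.063 1.205 2.697
v 3.271 0.773 3.376
v 4.057 1.518 3.1
v 3.483 0.202 2.44
v 3.417 0.17 2.922
v 3.856 0.076 2.729
v 3.882 1.234 3.457
v 4.32 1.14 3.263
v 3.967 0.45 3.416
v 3.22 0.58 2.277
v 3.658 0.486 2.083
v 3.684 1.644 2.811
v 4.123 1.55 2.618
v 3.573 1.27 2.124
v 4.426 1.193 2.482
v 4.139 0.535 2.152
v 3.876 0.913 1.989
v 4.053 1.319 2.193
v 4.548 0.939 2.881
v 4.261 0.281 2.551
v 4.196 0.249 3.033
v 4.373 0.655 3.238
v 4.479 0.708 2.457
v 3.279 1.439 2.989
v 2.992 0.781 2.659
v 3.167 1.065 2.302
v 3.344 1.471 2.507
v 3.401 1.185 3.388
v 3.114 0.527 3.058
v 3.487 0.401 3.347
v 3.664 0.807 3.551
v 3.061 1.012 3.083
v 1.333 2.568 -1.727
v 1.959 2.647 -1.953
v 1.887 3.252 0.047
v 1.717 3.029 -2.025
v 1.295 3.196 -1.957
v 0.891 3.069 -1.782
v 0.694 2.707 -1.581
v 0.796 2.281 -1.448
v 1.149 1.988 -1.446
v 1.588 1.967 -1.575
v 1.908 2.227 -1.775
f 2 4 1
f 5 2 1
f 1 4 3
f 3 5 1
f 2 8 4
f 6 2 5
f 6 8 2
f 4 8 3
f 7 5 3
f 3 8 7
f 7 6 5
f 8 6 7
f 9 46 25
f 46 20 49
f 25 49 14
f 46 49 25
f 9 25 21
f 25 14 26
f 21 26 10
f 25 26 21
f 9 21 30
f 21 10 31
f 30 31 16
f 21 31 30
f 9 30 42
f 30 16 45
f 42 45 19
f 30 45 42
f 9 42 46
f 42 19 50
f 46 50 20
f 42 50 46
f 10 26 37
f 26 14 40
f 37 40 18
f 26 40 37
f 14 49 27
f 49 20 48
f 27 48 13
f 49 48 27
f 20 50 47
f 50 19 43
f 47 43 11
f 50 43 47
f 19 45 44
f 45 16 32
f 44 32 15
f 45 32 44
f 16 31 36
f 31 10 33
f 36 33 17
f 31 33 36
f 12 38 24
f 38 18 39
f 24 39 13
f 38 39 24
f 12 24 22
f 24 13 23
f 22 23 11
f 24 23 22
f 12 22 29
f 22 11 28
f 29 28 15
f 22 28 29
f 12 29 34
f 29 15 35
f 34 35 17
f 29 35 34
f 12 34 38
f 34 17 41
f 38 41 18
f 34 41 38
f 13 39 27
f 39 18 40
f 27 40 14
f 39 40 27
f 11 23 47
f 23 13 48
f 47 48 20
f 23 48 47
f 15 28 44
f 28 11 43
f 44 43 19
f 28 43 44
f 17 35 36
f 35 15 32
f 36 32 16
f 35 32 36
f 18 41 37
f 41 17 33
f 37 33 10
f 41 33 37
f 52 51 54
f 52 54 53
f 54 51 55
f 54 55 53
f 55 51 56
f 55 56 53
f 56 51 57
f 56 57 53
f 57 51 58
f 57 58 53
f 58 51 59
f 58 59 53
f 59 51 60
f 59 60 53
f 60 51 61
f 60 61 53
f 61 51 52
f 61 52 53



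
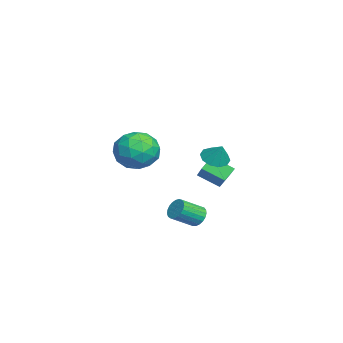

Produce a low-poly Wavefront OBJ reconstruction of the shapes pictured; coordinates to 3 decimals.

v 0.129 3.322 -0.75
v 0.478 3.925 -1.163
v 0.651 3.678 0.21
v 0.04 4.092 -0.987
v -0.364 3.965 -0.72
v -0.58 3.592 -0.465
v -0.525 3.116 -0.319
v -0.221 2.719 -0.337
v 0.217 2.553 -0.514
v 0.621 2.68 -0.781
v 0.837 3.053 -1.036
v 0.782 3.528 -1.182
v 2.23 2.465 -4.073
v 2.692 2.377 -4.537
v 3.251 1.267 -3.77
v 2.79 1.355 -3.307
v 2.814 2.555 -4.368
v 3.373 1.446 -3.601
v 2.835 2.718 -4.148
v 3.395 1.608 -3.381
v 2.752 2.837 -3.915
v 3.311 1.727 -3.148
v 2.578 2.892 -3.709
v 3.138 1.782 -2.943
v 2.345 2.872 -3.567
v 2.904 1.763 -2.8
v 2.091 2.783 -3.512
v 2.651 1.673 -2.745
v 1.862 2.638 -3.554
v 2.421 1.528 -2.787
v 1.696 2.463 -3.686
v 2.255 1.354 -2.919
v 1.623 2.289 -3.884
v 2.182 1.179 -3.118
v 1.655 2.145 -4.116
v 2.214 1.035 -3.349
v 1.786 2.056 -4.34
v 2.345 0.947 -3.574
v 1.994 2.038 -4.518
v 2.553 0.929 -3.752
v 2.243 2.094 -4.619
v 2.802 0.984 -3.853
v 2.49 2.214 -4.626
v 3.049 1.104 -3.859
v -2.913 2.39 -3.204
v -3.41 2.908 -2.551
v -2.608 3.588 -3.922
v -3.104 4.106 -3.269
v -1.116 2.634 -2.031
v -1.612 3.152 -1.378
v -0.81 3.832 -2.749
v -1.307 4.35 -2.096
v 2.728 -0.325 1.163
v 3.545 0.615 1.051
v 4.255 -1.655 1.149
v 5.072 -0.715 1.037
v 4.437 -0.867 2.104
v 3.493 -0.045 2.113
v 4.307 -0.995 0.087
v 3.363 -0.173 0.096
v 4.521 0.201 0.386
v 4.602 0.28 1.632
v 3.198 -1.32 0.568
v 3.279 -1.241 1.814
v 3.003 0.261 1.108
v 4.797 -1.301 1.092
v 4.424 -1.391 1.719
v 4.905 -0.838 1.653
v 2.972 -0.127 1.732
v 3.453 0.426 1.666
v 3.976 -0.445 2.285
v 4.347 -1.466 0.534
v 4.828 -0.913 0.468
v 2.895 -0.202 0.547
v 3.376 0.351 0.481
v 3.824 -0.595 -0.085
v 4.057 0.571 0.651
v 4.954 -0.21 0.643
v 4.504 -0.375 0.085
v 3.95 0.108 0.09
v 4.104 0.617 1.384
v 5.002 -0.164 1.376
v 4.628 -0.253 2.003
v 4.073 0.23 2.008
v 4.678 0.374 0.993
v 2.798 -0.876 0.824
v 3.696 -1.657 0.816
v 3.727 -1.27 0.192
v 3.172 -0.787 0.197
v 2.846 -0.83 1.557
v 3.743 -1.611 1.549
v 3.85 -1.148 2.11
v 3.296 -0.665 2.115
v 3.122 -1.414 1.207
f 2 1 4
f 2 4 3
f 4 1 5
f 4 5 3
f 5 1 6
f 5 6 3
f 6 1 7
f 6 7 3
f 7 1 8
f 7 8 3
f 8 1 9
f 8 9 3
f 9 1 10
f 9 10 3
f 10 1 11
f 10 11 3
f 11 1 12
f 11 12 3
f 12 1 2
f 12 2 3
f 14 13 17
f 14 17 15
f 15 17 18
f 15 18 16
f 17 13 19
f 17 19 18
f 18 19 20
f 18 20 16
f 19 13 21
f 19 21 20
f 20 21 22
f 20 22 16
f 21 13 23
f 21 23 22
f 22 23 24
f 22 24 16
f 23 13 25
f 23 25 24
f 24 25 26
f 24 26 16
f 25 13 27
f 25 27 26
f 26 27 28
f 26 28 16
f 27 13 29
f 27 29 28
f 28 29 30
f 28 30 16
f 29 13 31
f 29 31 30
f 30 31 32
f 30 32 16
f 31 13 33
f 31 33 32
f 32 33 34
f 32 34 16
f 33 13 35
f 33 35 34
f 34 35 36
f 34 36 16
f 35 13 37
f 35 37 36
f 36 37 38
f 36 38 16
f 37 13 39
f 37 39 38
f 38 39 40
f 38 40 16
f 39 13 41
f 39 41 40
f 40 41 42
f 40 42 16
f 41 13 43
f 41 43 42
f 42 43 44
f 42 44 16
f 43 13 14
f 43 14 44
f 44 14 15
f 44 15 16
f 46 48 45
f 49 46 45
f 45 48 47
f 47 49 45
f 46 52 48
f 50 46 49
f 50 52 46
f 48 52 47
f 51 49 47
f 47 52 51
f 51 50 49
f 52 50 51
f 53 90 69
f 90 64 93
f 69 93 58
f 90 93 69
f 53 69 65
f 69 58 70
f 65 70 54
f 69 70 65
f 53 65 74
f 65 54 75
f 74 75 60
f 65 75 74
f 53 74 86
f 74 60 89
f 86 89 63
f 74 89 86
f 53 86 90
f 86 63 94
f 90 94 64
f 86 94 90
f 54 70 81
f 70 58 84
f 81 84 62
f 70 84 81
f 58 93 71
f 93 64 92
f 71 92 57
f 93 92 71
f 64 94 91
f 94 63 87
f 91 87 55
f 94 87 91
f 63 89 88
f 89 60 76
f 88 76 59
f 89 76 88
f 60 75 80
f 75 54 77
f 80 77 61
f 75 77 80
f 56 82 68
f 82 62 83
f 68 83 57
f 82 83 68
f 56 68 66
f 68 57 67
f 66 67 55
f 68 67 66
f 56 66 73
f 66 55 72
f 73 72 59
f 66 72 73
f 56 73 78
f 73 59 79
f 78 79 61
f 73 79 78
f 56 78 82
f 78 61 85
f 82 85 62
f 78 85 82
f 57 83 71
f 83 62 84
f 71 84 58
f 83 84 71
f 55 67 91
f 67 57 92
f 91 92 64
f 67 92 91
f 59 72 88
f 72 55 87
f 88 87 63
f 72 87 88
f 61 79 80
f 79 59 76
f 80 76 60
f 79 76 80
f 62 85 81
f 85 61 77
f 81 77 54
f 85 77 81



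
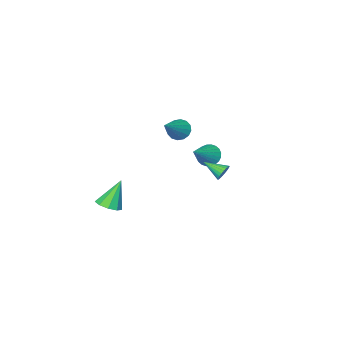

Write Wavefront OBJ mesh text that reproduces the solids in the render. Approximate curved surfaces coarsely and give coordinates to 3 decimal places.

v -4.247 -3.078 -2.454
v -3.885 -2.877 -3.068
v -2.753 -2.622 -1.426
v -4.013 -2.629 -2.994
v -4.175 -2.449 -2.837
v -4.349 -2.365 -2.622
v -4.507 -2.39 -2.382
v -4.626 -2.519 -2.153
v -4.686 -2.733 -1.969
v -4.68 -3.001 -1.86
v -4.608 -3.279 -1.841
v -4.481 -3.528 -1.915
v -4.318 -3.708 -2.072
v -4.144 -3.792 -2.286
v -3.986 -3.767 -2.527
v -3.868 -3.638 -2.756
v -3.807 -3.423 -2.939
v -3.813 -3.156 -3.049
v 3.236 -2.21 -2.934
v 3.905 -2.113 -2.609
v 2.464 -2.13 -1.366
v 3.703 -1.658 -2.732
v 3.282 -1.461 -2.949
v 2.84 -1.614 -3.16
v 2.583 -2.046 -3.264
v 2.632 -2.554 -3.214
v 2.964 -2.901 -3.033
v 3.423 -2.925 -2.806
v 3.795 -2.613 -2.638
v -2.377 -3.327 0.092
v -1.947 -3.737 -0.279
v -0.883 -2.753 1.188
v -1.944 -3.418 -0.45
v -2.057 -3.075 -0.477
v -2.255 -2.799 -0.351
v -2.486 -2.665 -0.106
v -2.688 -2.708 0.191
v -2.807 -2.917 0.463
v -2.81 -3.236 0.634
v -2.697 -3.58 0.661
v -2.499 -3.855 0.535
v -2.268 -3.99 0.29
v -2.066 -3.946 -0.008
v -1.429 1.292 -0.737
v -0.997 1.33 -1.043
v -0.971 0.248 -0.223
v -0.939 1.438 -0.876
v -0.955 1.523 -0.689
v -1.043 1.574 -0.508
v -1.19 1.581 -0.363
v -1.373 1.544 -0.275
v -1.565 1.469 -0.257
v -1.736 1.367 -0.312
v -1.86 1.253 -0.432
v -1.919 1.145 -0.598
v -1.903 1.06 -0.786
v -1.815 1.01 -0.966
v -1.668 1.002 -1.112
v -1.484 1.039 -1.2
v -1.293 1.114 -1.218
v -1.121 1.217 -1.163
f 2 1 4
f 2 4 3
f 4 1 5
f 4 5 3
f 5 1 6
f 5 6 3
f 6 1 7
f 6 7 3
f 7 1 8
f 7 8 3
f 8 1 9
f 8 9 3
f 9 1 10
f 9 10 3
f 10 1 11
f 10 11 3
f 11 1 12
f 11 12 3
f 12 1 13
f 12 13 3
f 13 1 14
f 13 14 3
f 14 1 15
f 14 15 3
f 15 1 16
f 15 16 3
f 16 1 17
f 16 17 3
f 17 1 18
f 17 18 3
f 18 1 2
f 18 2 3
f 20 19 22
f 20 22 21
f 22 19 23
f 22 23 21
f 23 19 24
f 23 24 21
f 24 19 25
f 24 25 21
f 25 19 26
f 25 26 21
f 26 19 27
f 26 27 21
f 27 19 28
f 27 28 21
f 28 19 29
f 28 29 21
f 29 19 20
f 29 20 21
f 31 30 33
f 31 33 32
f 33 30 34
f 33 34 32
f 34 30 35
f 34 35 32
f 35 30 36
f 35 36 32
f 36 30 37
f 36 37 32
f 37 30 38
f 37 38 32
f 38 30 39
f 38 39 32
f 39 30 40
f 39 40 32
f 40 30 41
f 40 41 32
f 41 30 42
f 41 42 32
f 42 30 43
f 42 43 32
f 43 30 31
f 43 31 32
f 45 44 47
f 45 47 46
f 47 44 48
f 47 48 46
f 48 44 49
f 48 49 46
f 49 44 50
f 49 50 46
f 50 44 51
f 50 51 46
f 51 44 52
f 51 52 46
f 52 44 53
f 52 53 46
f 53 44 54
f 53 54 46
f 54 44 55
f 54 55 46
f 55 44 56
f 55 56 46
f 56 44 57
f 56 57 46
f 57 44 58
f 57 58 46
f 58 44 59
f 58 59 46
f 59 44 60
f 59 60 46
f 60 44 61
f 60 61 46
f 61 44 45
f 61 45 46



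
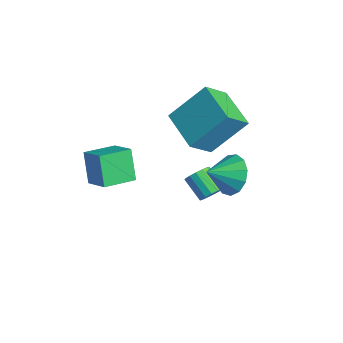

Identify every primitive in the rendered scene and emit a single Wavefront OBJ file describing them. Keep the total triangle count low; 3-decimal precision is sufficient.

v -1.702 3.495 -1.077
v -1.329 3.301 -0.692
v -2.205 2.991 0.002
v -2.578 3.185 -0.383
v -1.372 3.584 -0.62
v -2.249 3.274 0.073
v -1.504 3.843 -0.671
v -2.38 3.533 0.023
v -1.688 4.009 -0.83
v -2.565 3.699 -0.137
v -1.877 4.037 -1.056
v -2.753 3.727 -0.362
v -2.018 3.92 -1.287
v -2.895 3.61 -0.593
v -2.075 3.689 -1.462
v -2.951 3.379 -0.768
v -2.031 3.406 -1.533
v -2.908 3.096 -0.84
v -1.9 3.147 -1.483
v -2.776 2.837 -0.789
v -1.715 2.981 -1.323
v -2.592 2.671 -0.63
v -1.527 2.953 -1.098
v -2.403 2.643 -0.404
v -1.385 3.07 -0.867
v -2.262 2.76 -0.173
v -3.067 3.057 2.423
v -2.735 2.053 3.294
v -2.779 4.46 3.932
v -2.447 3.456 4.802
v -1.233 3.224 1.918
v -0.901 2.22 2.788
v -0.945 4.627 3.426
v -0.613 3.623 4.297
v 0.794 3.213 2.151
v 1.388 3.596 2.77
v 0.886 2.167 2.709
v 0.902 3.661 2.97
v 0.381 3.583 2.91
v -0.008 3.387 2.609
v -0.143 3.137 2.162
v 0.02 2.911 1.711
v 0.429 2.781 1.4
v 0.953 2.788 1.328
v 1.427 2.93 1.516
v 1.7 3.162 1.906
v 1.686 3.411 2.374
v -2.852 -1.189 0.116
v -3.514 -1.134 1.439
v -3.111 0.174 -0.07
v -3.773 0.229 1.252
v -1.767 -0.909 0.648
v -2.429 -0.854 1.97
v -2.026 0.454 0.461
v -2.688 0.509 1.784
f 2 1 5
f 2 5 3
f 3 5 6
f 3 6 4
f 5 1 7
f 5 7 6
f 6 7 8
f 6 8 4
f 7 1 9
f 7 9 8
f 8 9 10
f 8 10 4
f 9 1 11
f 9 11 10
f 10 11 12
f 10 12 4
f 11 1 13
f 11 13 12
f 12 13 14
f 12 14 4
f 13 1 15
f 13 15 14
f 14 15 16
f 14 16 4
f 15 1 17
f 15 17 16
f 16 17 18
f 16 18 4
f 17 1 19
f 17 19 18
f 18 19 20
f 18 20 4
f 19 1 21
f 19 21 20
f 20 21 22
f 20 22 4
f 21 1 23
f 21 23 22
f 22 23 24
f 22 24 4
f 23 1 25
f 23 25 24
f 24 25 26
f 24 26 4
f 25 1 2
f 25 2 26
f 26 2 3
f 26 3 4
f 28 30 27
f 31 28 27
f 27 30 29
f 29 31 27
f 28 34 30
f 32 28 31
f 32 34 28
f 30 34 29
f 33 31 29
f 29 34 33
f 33 32 31
f 34 32 33
f 36 35 38
f 36 38 37
f 38 35 39
f 38 39 37
f 39 35 40
f 39 40 37
f 40 35 41
f 40 41 37
f 41 35 42
f 41 42 37
f 42 35 43
f 42 43 37
f 43 35 44
f 43 44 37
f 44 35 45
f 44 45 37
f 45 35 46
f 45 46 37
f 46 35 47
f 46 47 37
f 47 35 36
f 47 36 37
f 49 51 48
f 52 49 48
f 48 51 50
f 50 52 48
f 49 55 51
f 53 49 52
f 53 55 49
f 51 55 50
f 54 52 50
f 50 55 54
f 54 53 52
f 55 53 54



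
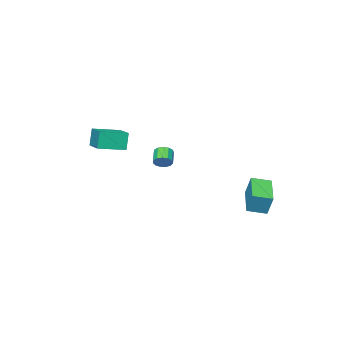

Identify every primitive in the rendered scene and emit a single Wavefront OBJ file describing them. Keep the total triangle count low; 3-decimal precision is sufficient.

v 2.353 -1.948 2.788
v 2.081 -2.051 3.962
v 3.115 -0.437 3.097
v 2.844 -0.54 4.271
v 3.776 -2.72 3.049
v 3.505 -2.823 4.223
v 4.539 -1.209 3.358
v 4.267 -1.312 4.532
v -2.324 -3.264 0.108
v -2.079 -3.044 0.598
v -2.692 -3.616 1.161
v -2.936 -3.836 0.672
v -2.334 -2.844 0.523
v -2.947 -3.416 1.086
v -2.586 -2.778 0.316
v -3.199 -3.35 0.88
v -2.755 -2.866 0.044
v -3.367 -3.438 0.607
v -2.786 -3.081 -0.209
v -3.399 -3.653 0.355
v -2.671 -3.353 -0.36
v -3.284 -3.925 0.203
v -2.446 -3.597 -0.363
v -3.058 -4.169 0.2
v -2.181 -3.736 -0.216
v -2.794 -4.308 0.347
v -1.962 -3.724 0.034
v -2.575 -4.296 0.597
v -1.858 -3.567 0.307
v -2.471 -4.139 0.871
v -1.901 -3.313 0.518
v -2.514 -3.885 1.081
v -3.426 2.312 -1.081
v -3.369 2.812 0.194
v -4.314 3.063 -1.335
v -4.257 3.563 -0.061
v -2.003 3.777 -1.719
v -1.946 4.277 -0.445
v -2.891 4.528 -1.974
v -2.834 5.028 -0.699
f 2 4 1
f 5 2 1
f 1 4 3
f 3 5 1
f 2 8 4
f 6 2 5
f 6 8 2
f 4 8 3
f 7 5 3
f 3 8 7
f 7 6 5
f 8 6 7
f 10 9 13
f 10 13 11
f 11 13 14
f 11 14 12
f 13 9 15
f 13 15 14
f 14 15 16
f 14 16 12
f 15 9 17
f 15 17 16
f 16 17 18
f 16 18 12
f 17 9 19
f 17 19 18
f 18 19 20
f 18 20 12
f 19 9 21
f 19 21 20
f 20 21 22
f 20 22 12
f 21 9 23
f 21 23 22
f 22 23 24
f 22 24 12
f 23 9 25
f 23 25 24
f 24 25 26
f 24 26 12
f 25 9 27
f 25 27 26
f 26 27 28
f 26 28 12
f 27 9 29
f 27 29 28
f 28 29 30
f 28 30 12
f 29 9 31
f 29 31 30
f 30 31 32
f 30 32 12
f 31 9 10
f 31 10 32
f 32 10 11
f 32 11 12
f 34 36 33
f 37 34 33
f 33 36 35
f 35 37 33
f 34 40 36
f 38 34 37
f 38 40 34
f 36 40 35
f 39 37 35
f 35 40 39
f 39 38 37
f 40 38 39



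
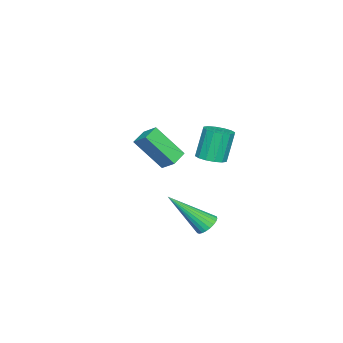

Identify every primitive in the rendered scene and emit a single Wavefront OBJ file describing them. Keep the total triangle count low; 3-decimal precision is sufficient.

v -0.809 1.217 -0.819
v -0.299 1.566 -0.695
v -0.721 1.711 0.642
v -1.231 1.363 0.519
v -0.526 1.78 -0.79
v -0.949 1.925 0.547
v -0.829 1.843 -0.893
v -1.252 1.988 0.444
v -1.127 1.738 -0.976
v -1.55 1.883 0.362
v -1.339 1.494 -1.016
v -1.762 1.639 0.321
v -1.409 1.176 -1.004
v -1.832 1.321 0.333
v -1.319 0.869 -0.942
v -1.741 1.014 0.395
v -1.091 0.655 -0.847
v -1.514 0.8 0.49
v -0.788 0.592 -0.744
v -1.211 0.737 0.593
v -0.49 0.697 -0.662
v -0.913 0.842 0.676
v -0.278 0.941 -0.621
v -0.701 1.086 0.716
v -0.208 1.259 -0.633
v -0.631 1.404 0.704
v 3.064 2.709 -2.043
v 3.543 2.883 -2.063
v 3.596 1.411 -0.617
v 3.464 3.003 -1.925
v 3.324 3.077 -1.804
v 3.144 3.096 -1.721
v 2.952 3.055 -1.686
v 2.778 2.962 -1.706
v 2.647 2.83 -1.777
v 2.579 2.68 -1.889
v 2.586 2.534 -2.024
v 2.665 2.415 -2.162
v 2.805 2.34 -2.282
v 2.985 2.322 -2.366
v 3.176 2.362 -2.4
v 3.351 2.455 -2.38
v 3.482 2.587 -2.309
v 3.55 2.737 -2.198
v -2.68 -1.234 -2.228
v -2.421 -2.341 -0.884
v -2.473 -0.611 -1.754
v -2.214 -1.718 -0.41
v -1.906 -1.322 -2.45
v -1.647 -2.429 -1.106
v -1.699 -0.699 -1.976
v -1.44 -1.806 -0.632
f 2 1 5
f 2 5 3
f 3 5 6
f 3 6 4
f 5 1 7
f 5 7 6
f 6 7 8
f 6 8 4
f 7 1 9
f 7 9 8
f 8 9 10
f 8 10 4
f 9 1 11
f 9 11 10
f 10 11 12
f 10 12 4
f 11 1 13
f 11 13 12
f 12 13 14
f 12 14 4
f 13 1 15
f 13 15 14
f 14 15 16
f 14 16 4
f 15 1 17
f 15 17 16
f 16 17 18
f 16 18 4
f 17 1 19
f 17 19 18
f 18 19 20
f 18 20 4
f 19 1 21
f 19 21 20
f 20 21 22
f 20 22 4
f 21 1 23
f 21 23 22
f 22 23 24
f 22 24 4
f 23 1 25
f 23 25 24
f 24 25 26
f 24 26 4
f 25 1 2
f 25 2 26
f 26 2 3
f 26 3 4
f 28 27 30
f 28 30 29
f 30 27 31
f 30 31 29
f 31 27 32
f 31 32 29
f 32 27 33
f 32 33 29
f 33 27 34
f 33 34 29
f 34 27 35
f 34 35 29
f 35 27 36
f 35 36 29
f 36 27 37
f 36 37 29
f 37 27 38
f 37 38 29
f 38 27 39
f 38 39 29
f 39 27 40
f 39 40 29
f 40 27 41
f 40 41 29
f 41 27 42
f 41 42 29
f 42 27 43
f 42 43 29
f 43 27 44
f 43 44 29
f 44 27 28
f 44 28 29
f 46 48 45
f 49 46 45
f 45 48 47
f 47 49 45
f 46 52 48
f 50 46 49
f 50 52 46
f 48 52 47
f 51 49 47
f 47 52 51
f 51 50 49
f 52 50 51



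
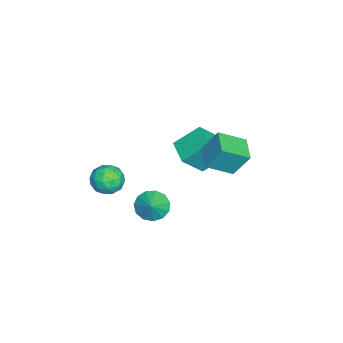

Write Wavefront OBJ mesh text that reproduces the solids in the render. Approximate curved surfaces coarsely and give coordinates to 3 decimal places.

v -1.668 2.011 2.398
v -1.692 2.891 3.841
v -2.268 3.419 1.53
v -2.292 4.299 2.973
v -0.248 2.461 2.147
v -0.272 3.341 3.59
v -0.848 3.869 1.279
v -0.872 4.749 2.722
v 2.431 0.205 0.888
v 3.03 -0.137 0.249
v 3.289 0.315 1.632
v 3.022 0.389 0.18
v 2.827 0.855 0.337
v 2.506 1.116 0.668
v 2.162 1.087 1.069
v 1.903 0.779 1.413
v 1.812 0.288 1.59
v 1.918 -0.229 1.545
v 2.186 -0.608 1.291
v 2.533 -0.729 0.909
v 2.847 -0.553 0.52
v -3.811 1.219 0.099
v -2.931 0.256 1.522
v -4.274 2.565 1.297
v -3.394 1.602 2.719
v -2.486 1.958 -0.219
v -1.606 0.995 1.203
v -2.949 3.304 0.978
v -2.069 2.341 2.401
v 3.336 -1.035 3.315
v 3.815 -1.101 4.141
v 3.325 -2.579 3.199
v 3.804 -2.645 4.025
v 2.896 -2.341 4.02
v 2.903 -1.387 4.092
v 4.237 -2.293 3.248
v 4.244 -1.339 3.32
v 4.371 -1.878 4.1
v 3.542 -1.908 4.577
v 3.598 -1.772 2.763
v 2.769 -1.802 3.24
v 3.577 -0.933 3.739
v 3.563 -2.747 3.601
v 3.03 -2.569 3.599
v 3.311 -2.608 4.084
v 3.041 -1.101 3.71
v 3.322 -1.14 4.195
v 2.782 -1.869 4.124
v 3.818 -2.54 3.145
v 4.099 -2.579 3.63
v 3.829 -1.072 3.256
v 4.11 -1.111 3.741
v 4.358 -1.811 3.216
v 4.185 -1.428 4.2
v 4.178 -2.336 4.131
v 4.433 -2.129 3.674
v 4.437 -1.568 3.717
v 3.698 -1.446 4.48
v 3.691 -2.353 4.412
v 3.158 -2.175 4.409
v 3.162 -1.614 4.451
v 4.025 -1.903 4.456
v 3.449 -1.327 2.928
v 3.442 -2.234 2.86
v 3.978 -2.066 2.889
v 3.982 -1.505 2.931
v 2.962 -1.344 3.209
v 2.955 -2.252 3.14
v 2.703 -2.112 3.623
v 2.707 -1.551 3.666
v 3.115 -1.777 2.884
f 2 4 1
f 5 2 1
f 1 4 3
f 3 5 1
f 2 8 4
f 6 2 5
f 6 8 2
f 4 8 3
f 7 5 3
f 3 8 7
f 7 6 5
f 8 6 7
f 10 9 12
f 10 12 11
f 12 9 13
f 12 13 11
f 13 9 14
f 13 14 11
f 14 9 15
f 14 15 11
f 15 9 16
f 15 16 11
f 16 9 17
f 16 17 11
f 17 9 18
f 17 18 11
f 18 9 19
f 18 19 11
f 19 9 20
f 19 20 11
f 20 9 21
f 20 21 11
f 21 9 10
f 21 10 11
f 23 25 22
f 26 23 22
f 22 25 24
f 24 26 22
f 23 29 25
f 27 23 26
f 27 29 23
f 25 29 24
f 28 26 24
f 24 29 28
f 28 27 26
f 29 27 28
f 30 67 46
f 67 41 70
f 46 70 35
f 67 70 46
f 30 46 42
f 46 35 47
f 42 47 31
f 46 47 42
f 30 42 51
f 42 31 52
f 51 52 37
f 42 52 51
f 30 51 63
f 51 37 66
f 63 66 40
f 51 66 63
f 30 63 67
f 63 40 71
f 67 71 41
f 63 71 67
f 31 47 58
f 47 35 61
f 58 61 39
f 47 61 58
f 35 70 48
f 70 41 69
f 48 69 34
f 70 69 48
f 41 71 68
f 71 40 64
f 68 64 32
f 71 64 68
f 40 66 65
f 66 37 53
f 65 53 36
f 66 53 65
f 37 52 57
f 52 31 54
f 57 54 38
f 52 54 57
f 33 59 45
f 59 39 60
f 45 60 34
f 59 60 45
f 33 45 43
f 45 34 44
f 43 44 32
f 45 44 43
f 33 43 50
f 43 32 49
f 50 49 36
f 43 49 50
f 33 50 55
f 50 36 56
f 55 56 38
f 50 56 55
f 33 55 59
f 55 38 62
f 59 62 39
f 55 62 59
f 34 60 48
f 60 39 61
f 48 61 35
f 60 61 48
f 32 44 68
f 44 34 69
f 68 69 41
f 44 69 68
f 36 49 65
f 49 32 64
f 65 64 40
f 49 64 65
f 38 56 57
f 56 36 53
f 57 53 37
f 56 53 57
f 39 62 58
f 62 38 54
f 58 54 31
f 62 54 58



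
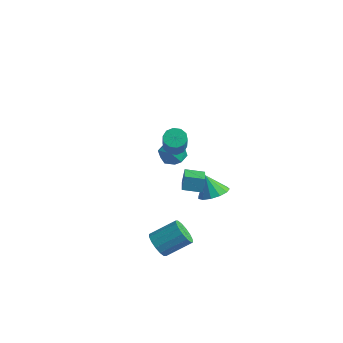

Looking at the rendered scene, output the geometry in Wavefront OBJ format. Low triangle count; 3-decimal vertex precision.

v -1.55 2.438 -1.959
v -0.614 2.495 -1.767
v -1.646 1.145 -1.113
v -0.71 1.202 -0.921
v -1.314 1.844 -0.549
v -1.255 2.643 -1.072
v -1.005 0.997 -1.808
v -0.946 1.796 -2.331
v -0.277 1.604 -1.674
v -0.469 2.127 -0.896
v -1.791 1.513 -1.984
v -1.983 2.036 -1.206
v 3.294 -4.287 -3.303
v 3.952 -4.807 -3.264
v 4.825 -3.633 -2.359
v 4.166 -3.113 -2.397
v 4.014 -4.573 -3.626
v 4.887 -3.4 -2.721
v 3.883 -4.263 -3.901
v 4.756 -3.09 -2.996
v 3.593 -3.96 -4.016
v 4.466 -2.786 -3.111
v 3.224 -3.744 -3.94
v 4.097 -2.57 -3.034
v 2.873 -3.673 -3.693
v 3.746 -2.5 -2.788
v 2.635 -3.767 -3.341
v 3.508 -2.593 -2.436
v 2.573 -4 -2.979
v 3.446 -2.827 -2.074
v 2.704 -4.31 -2.704
v 3.577 -3.137 -1.799
v 2.994 -4.614 -2.589
v 3.867 -3.44 -1.684
v 3.363 -4.83 -2.666
v 4.236 -3.656 -1.76
v 3.714 -4.9 -2.912
v 4.587 -3.727 -2.007
v 1.433 2.445 -3.981
v 2.22 2.073 -3.575
v 0.787 2.435 -2.739
v 2.271 2.611 -3.543
v 2.057 3.096 -3.65
v 1.645 3.374 -3.863
v 1.166 3.358 -4.112
v 0.771 3.052 -4.321
v 0.587 2.553 -4.421
v 0.672 2.02 -4.381
v 0.998 1.622 -4.215
v 1.463 1.486 -3.974
v 1.918 1.654 -3.735
v 2.035 -0.936 -0.725
v 1.968 -0.633 0.152
v 2.896 -0.241 -0.899
v 2.829 0.061 -0.022
v 2.911 -1.921 -0.318
v 2.844 -1.619 0.559
v 3.772 -1.227 -0.492
v 3.705 -0.924 0.385
v 2.167 -1.654 2.837
v 2.753 -1.61 2.537
v 3.58 -2.502 4.024
v 2.993 -2.546 4.323
v 2.703 -1.276 2.766
v 3.529 -2.167 4.252
v 2.448 -1.086 3.021
v 3.274 -1.978 4.508
v 2.086 -1.114 3.206
v 2.912 -2.005 4.693
v 1.754 -1.347 3.25
v 2.58 -2.239 4.737
v 1.58 -1.698 3.136
v 2.407 -2.59 4.623
v 1.631 -2.033 2.908
v 2.457 -2.924 4.394
v 1.886 -2.222 2.652
v 2.712 -3.114 4.139
v 2.248 -2.195 2.467
v 3.074 -3.086 3.954
v 2.58 -1.961 2.423
v 3.406 -2.853 3.91
f 1 12 6
f 1 6 2
f 1 2 8
f 1 8 11
f 1 11 12
f 2 6 10
f 6 12 5
f 12 11 3
f 11 8 7
f 8 2 9
f 4 10 5
f 4 5 3
f 4 3 7
f 4 7 9
f 4 9 10
f 5 10 6
f 3 5 12
f 7 3 11
f 9 7 8
f 10 9 2
f 14 13 17
f 14 17 15
f 15 17 18
f 15 18 16
f 17 13 19
f 17 19 18
f 18 19 20
f 18 20 16
f 19 13 21
f 19 21 20
f 20 21 22
f 20 22 16
f 21 13 23
f 21 23 22
f 22 23 24
f 22 24 16
f 23 13 25
f 23 25 24
f 24 25 26
f 24 26 16
f 25 13 27
f 25 27 26
f 26 27 28
f 26 28 16
f 27 13 29
f 27 29 28
f 28 29 30
f 28 30 16
f 29 13 31
f 29 31 30
f 30 31 32
f 30 32 16
f 31 13 33
f 31 33 32
f 32 33 34
f 32 34 16
f 33 13 35
f 33 35 34
f 34 35 36
f 34 36 16
f 35 13 37
f 35 37 36
f 36 37 38
f 36 38 16
f 37 13 14
f 37 14 38
f 38 14 15
f 38 15 16
f 40 39 42
f 40 42 41
f 42 39 43
f 42 43 41
f 43 39 44
f 43 44 41
f 44 39 45
f 44 45 41
f 45 39 46
f 45 46 41
f 46 39 47
f 46 47 41
f 47 39 48
f 47 48 41
f 48 39 49
f 48 49 41
f 49 39 50
f 49 50 41
f 50 39 51
f 50 51 41
f 51 39 40
f 51 40 41
f 53 55 52
f 56 53 52
f 52 55 54
f 54 56 52
f 53 59 55
f 57 53 56
f 57 59 53
f 55 59 54
f 58 56 54
f 54 59 58
f 58 57 56
f 59 57 58
f 61 60 64
f 61 64 62
f 62 64 65
f 62 65 63
f 64 60 66
f 64 66 65
f 65 66 67
f 65 67 63
f 66 60 68
f 66 68 67
f 67 68 69
f 67 69 63
f 68 60 70
f 68 70 69
f 69 70 71
f 69 71 63
f 70 60 72
f 70 72 71
f 71 72 73
f 71 73 63
f 72 60 74
f 72 74 73
f 73 74 75
f 73 75 63
f 74 60 76
f 74 76 75
f 75 76 77
f 75 77 63
f 76 60 78
f 76 78 77
f 77 78 79
f 77 79 63
f 78 60 80
f 78 80 79
f 79 80 81
f 79 81 63
f 80 60 61
f 80 61 81
f 81 61 62
f 81 62 63



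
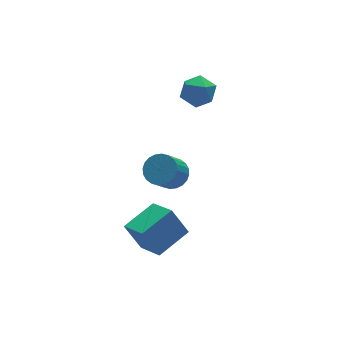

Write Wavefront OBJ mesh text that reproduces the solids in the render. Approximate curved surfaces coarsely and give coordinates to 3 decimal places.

v 0.747 3.147 3.369
v 1.397 2.574 4.07
v 0.643 1.706 2.29
v 1.293 1.133 2.991
v 0.257 1.413 3.293
v 0.321 2.304 3.96
v 1.719 1.976 2.4
v 1.783 2.867 3.067
v 1.997 1.851 3.471
v 1.094 1.503 4.024
v 0.946 2.777 2.336
v 0.043 2.429 2.889
v -2.709 -1.683 1.036
v -2.248 -1.075 1.619
v -3.269 -1.63 3.006
v -3.731 -2.237 2.424
v -2.529 -0.86 1.497
v -3.551 -1.415 2.885
v -2.839 -0.77 1.306
v -3.86 -1.325 2.693
v -3.128 -0.82 1.073
v -4.149 -1.374 2.461
v -3.354 -1 0.835
v -4.375 -1.555 2.223
v -3.481 -1.285 0.627
v -4.503 -1.839 2.015
v -3.491 -1.63 0.482
v -4.513 -2.184 1.87
v -3.383 -1.983 0.421
v -4.404 -2.537 1.809
v -3.171 -2.29 0.454
v -4.192 -2.845 1.841
v -2.889 -2.505 0.575
v -3.911 -3.06 1.963
v -2.58 -2.595 0.767
v -3.601 -3.15 2.154
v -2.291 -2.546 0.999
v -3.312 -3.1 2.387
v -2.065 -2.365 1.237
v -3.086 -2.92 2.625
v -1.937 -2.081 1.445
v -2.959 -2.635 2.833
v -1.927 -1.736 1.59
v -2.949 -2.29 2.978
v -2.036 -1.383 1.651
v -3.057 -1.937 3.039
v -4.352 -3.272 -4.02
v -4.961 -2.506 -2.462
v -4.527 -1.513 -4.954
v -5.136 -0.747 -3.396
v -2.304 -2.773 -3.464
v -2.913 -2.007 -1.906
v -2.479 -1.014 -4.398
v -3.088 -0.248 -2.84
f 1 12 6
f 1 6 2
f 1 2 8
f 1 8 11
f 1 11 12
f 2 6 10
f 6 12 5
f 12 11 3
f 11 8 7
f 8 2 9
f 4 10 5
f 4 5 3
f 4 3 7
f 4 7 9
f 4 9 10
f 5 10 6
f 3 5 12
f 7 3 11
f 9 7 8
f 10 9 2
f 14 13 17
f 14 17 15
f 15 17 18
f 15 18 16
f 17 13 19
f 17 19 18
f 18 19 20
f 18 20 16
f 19 13 21
f 19 21 20
f 20 21 22
f 20 22 16
f 21 13 23
f 21 23 22
f 22 23 24
f 22 24 16
f 23 13 25
f 23 25 24
f 24 25 26
f 24 26 16
f 25 13 27
f 25 27 26
f 26 27 28
f 26 28 16
f 27 13 29
f 27 29 28
f 28 29 30
f 28 30 16
f 29 13 31
f 29 31 30
f 30 31 32
f 30 32 16
f 31 13 33
f 31 33 32
f 32 33 34
f 32 34 16
f 33 13 35
f 33 35 34
f 34 35 36
f 34 36 16
f 35 13 37
f 35 37 36
f 36 37 38
f 36 38 16
f 37 13 39
f 37 39 38
f 38 39 40
f 38 40 16
f 39 13 41
f 39 41 40
f 40 41 42
f 40 42 16
f 41 13 43
f 41 43 42
f 42 43 44
f 42 44 16
f 43 13 45
f 43 45 44
f 44 45 46
f 44 46 16
f 45 13 14
f 45 14 46
f 46 14 15
f 46 15 16
f 48 50 47
f 51 48 47
f 47 50 49
f 49 51 47
f 48 54 50
f 52 48 51
f 52 54 48
f 50 54 49
f 53 51 49
f 49 54 53
f 53 52 51
f 54 52 53

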